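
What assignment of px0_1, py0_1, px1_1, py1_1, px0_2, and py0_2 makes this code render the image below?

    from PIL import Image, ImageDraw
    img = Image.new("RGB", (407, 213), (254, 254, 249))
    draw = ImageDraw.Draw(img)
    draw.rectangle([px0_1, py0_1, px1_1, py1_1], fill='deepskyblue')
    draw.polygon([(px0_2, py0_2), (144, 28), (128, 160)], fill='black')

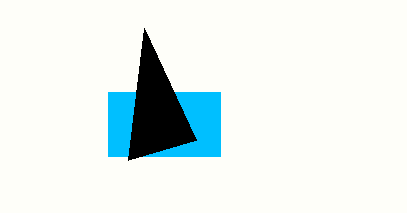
px0_1 = 108, py0_1 = 92, px1_1 = 220, py1_1 = 156, px0_2 = 196, py0_2 = 140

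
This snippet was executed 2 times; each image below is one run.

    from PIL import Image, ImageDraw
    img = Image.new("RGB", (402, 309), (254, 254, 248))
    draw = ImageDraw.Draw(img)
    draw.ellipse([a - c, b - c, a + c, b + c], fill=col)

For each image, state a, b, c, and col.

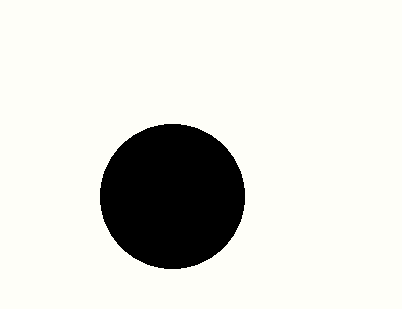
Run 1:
a = 172; b = 196; c = 72; col = 'black'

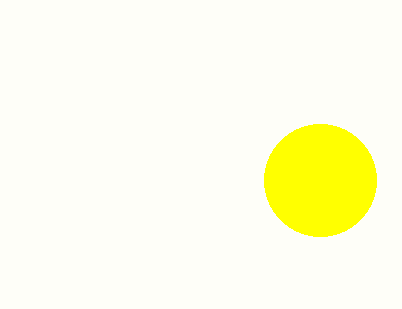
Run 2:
a = 320, b = 180, c = 56, col = 'yellow'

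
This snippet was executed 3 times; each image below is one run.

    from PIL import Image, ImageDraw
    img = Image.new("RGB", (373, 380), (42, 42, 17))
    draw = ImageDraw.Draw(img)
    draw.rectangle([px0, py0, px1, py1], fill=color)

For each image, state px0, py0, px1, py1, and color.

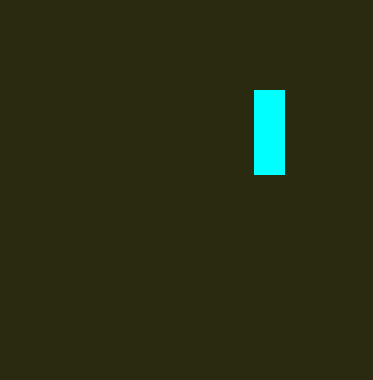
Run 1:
px0 = 254, py0 = 90, px1 = 284, py1 = 174, color = 'cyan'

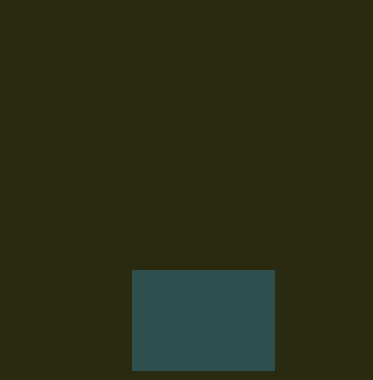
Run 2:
px0 = 132; py0 = 270; px1 = 274; py1 = 370; color = 'darkslategray'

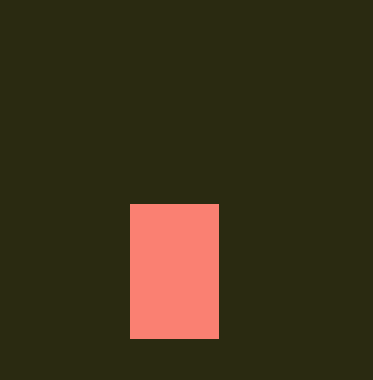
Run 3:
px0 = 130
py0 = 204
px1 = 218
py1 = 338
color = 'salmon'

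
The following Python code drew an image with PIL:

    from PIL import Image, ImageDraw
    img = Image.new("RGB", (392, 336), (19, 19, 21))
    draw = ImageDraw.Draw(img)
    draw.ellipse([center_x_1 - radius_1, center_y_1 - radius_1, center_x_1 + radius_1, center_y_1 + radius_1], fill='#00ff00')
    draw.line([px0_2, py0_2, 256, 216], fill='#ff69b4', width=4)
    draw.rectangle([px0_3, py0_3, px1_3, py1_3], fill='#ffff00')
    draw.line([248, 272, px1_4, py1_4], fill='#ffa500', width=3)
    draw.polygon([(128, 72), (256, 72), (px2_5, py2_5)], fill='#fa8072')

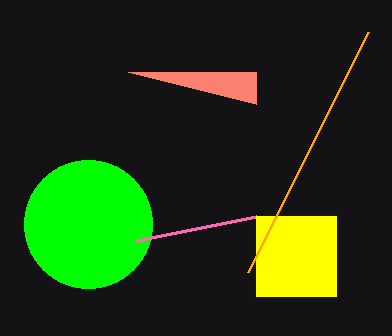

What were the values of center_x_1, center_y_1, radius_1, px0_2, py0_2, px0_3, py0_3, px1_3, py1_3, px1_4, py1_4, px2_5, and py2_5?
center_x_1 = 88
center_y_1 = 224
radius_1 = 64
px0_2 = 136
py0_2 = 240
px0_3 = 256
py0_3 = 216
px1_3 = 336
py1_3 = 296
px1_4 = 368
py1_4 = 32
px2_5 = 256
py2_5 = 104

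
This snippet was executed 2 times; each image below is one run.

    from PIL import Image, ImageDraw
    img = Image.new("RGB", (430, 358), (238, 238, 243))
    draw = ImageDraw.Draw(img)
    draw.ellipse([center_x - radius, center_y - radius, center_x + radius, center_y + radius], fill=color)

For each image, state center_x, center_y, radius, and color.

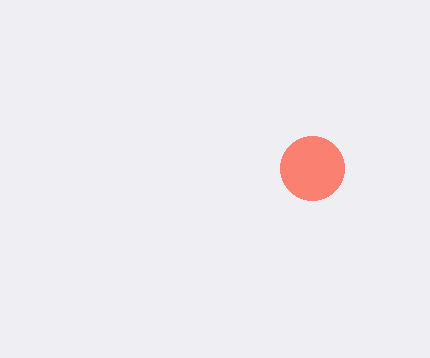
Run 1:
center_x = 312
center_y = 168
radius = 32
color = 'salmon'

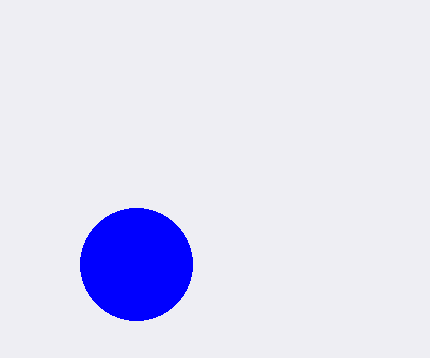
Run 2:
center_x = 136; center_y = 264; radius = 56; color = 'blue'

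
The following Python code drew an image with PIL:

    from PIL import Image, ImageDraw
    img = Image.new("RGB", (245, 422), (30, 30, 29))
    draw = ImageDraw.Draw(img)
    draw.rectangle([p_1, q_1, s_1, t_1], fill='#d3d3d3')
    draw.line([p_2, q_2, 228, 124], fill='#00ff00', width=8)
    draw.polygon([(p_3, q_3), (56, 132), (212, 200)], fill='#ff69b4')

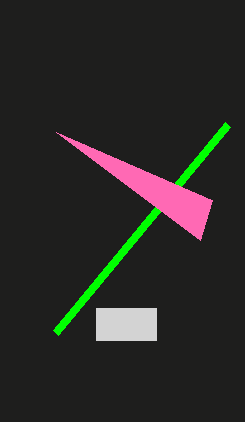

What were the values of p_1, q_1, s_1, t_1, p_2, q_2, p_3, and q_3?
p_1 = 96, q_1 = 308, s_1 = 156, t_1 = 340, p_2 = 56, q_2 = 332, p_3 = 200, q_3 = 240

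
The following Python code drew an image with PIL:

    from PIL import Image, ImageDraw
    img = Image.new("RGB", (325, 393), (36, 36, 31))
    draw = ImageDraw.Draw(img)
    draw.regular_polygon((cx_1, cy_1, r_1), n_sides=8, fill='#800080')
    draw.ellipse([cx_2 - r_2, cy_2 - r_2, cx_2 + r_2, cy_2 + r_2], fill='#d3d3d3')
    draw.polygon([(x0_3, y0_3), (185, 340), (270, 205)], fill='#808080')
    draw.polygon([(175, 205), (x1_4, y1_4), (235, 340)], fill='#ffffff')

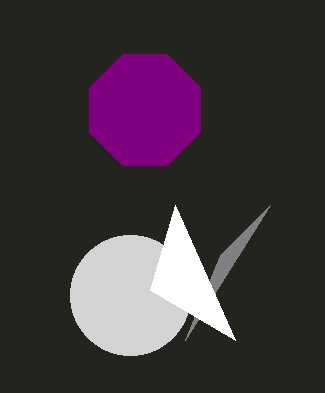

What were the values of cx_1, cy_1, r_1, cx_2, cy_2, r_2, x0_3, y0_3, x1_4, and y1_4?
cx_1 = 145, cy_1 = 110, r_1 = 60, cx_2 = 130, cy_2 = 295, r_2 = 60, x0_3 = 220, y0_3 = 255, x1_4 = 150, y1_4 = 290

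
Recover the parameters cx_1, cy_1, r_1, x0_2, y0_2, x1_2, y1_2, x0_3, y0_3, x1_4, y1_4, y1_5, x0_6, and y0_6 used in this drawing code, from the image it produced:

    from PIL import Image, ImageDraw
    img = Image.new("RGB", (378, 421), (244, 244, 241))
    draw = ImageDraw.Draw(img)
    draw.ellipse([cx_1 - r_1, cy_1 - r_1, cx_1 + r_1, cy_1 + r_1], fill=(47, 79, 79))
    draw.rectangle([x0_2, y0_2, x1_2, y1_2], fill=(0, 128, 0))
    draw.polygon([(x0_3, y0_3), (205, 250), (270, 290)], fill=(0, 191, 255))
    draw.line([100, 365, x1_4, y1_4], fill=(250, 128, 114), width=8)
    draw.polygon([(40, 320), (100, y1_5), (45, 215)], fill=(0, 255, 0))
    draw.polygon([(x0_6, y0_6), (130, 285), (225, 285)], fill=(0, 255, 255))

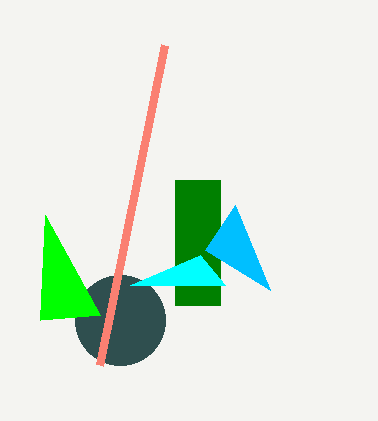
cx_1 = 120
cy_1 = 320
r_1 = 45
x0_2 = 175
y0_2 = 180
x1_2 = 220
y1_2 = 305
x0_3 = 235
y0_3 = 205
x1_4 = 165
y1_4 = 45
y1_5 = 315
x0_6 = 200
y0_6 = 255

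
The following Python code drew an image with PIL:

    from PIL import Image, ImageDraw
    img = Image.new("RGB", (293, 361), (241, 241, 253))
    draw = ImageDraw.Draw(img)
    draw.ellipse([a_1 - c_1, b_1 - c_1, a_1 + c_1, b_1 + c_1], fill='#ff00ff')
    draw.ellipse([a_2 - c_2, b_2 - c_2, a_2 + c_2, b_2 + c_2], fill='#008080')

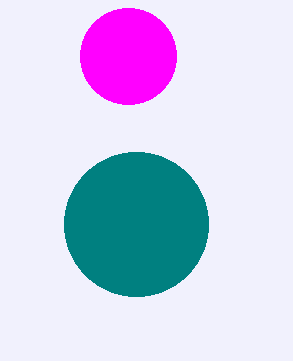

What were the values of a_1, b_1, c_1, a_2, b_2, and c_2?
a_1 = 128
b_1 = 56
c_1 = 48
a_2 = 136
b_2 = 224
c_2 = 72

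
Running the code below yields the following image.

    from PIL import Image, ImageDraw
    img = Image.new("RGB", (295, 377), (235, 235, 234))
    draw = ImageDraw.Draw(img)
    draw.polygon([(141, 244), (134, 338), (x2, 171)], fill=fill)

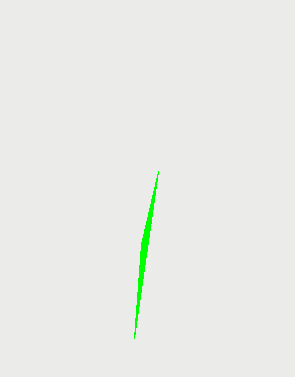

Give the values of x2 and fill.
x2 = 158; fill = 'lime'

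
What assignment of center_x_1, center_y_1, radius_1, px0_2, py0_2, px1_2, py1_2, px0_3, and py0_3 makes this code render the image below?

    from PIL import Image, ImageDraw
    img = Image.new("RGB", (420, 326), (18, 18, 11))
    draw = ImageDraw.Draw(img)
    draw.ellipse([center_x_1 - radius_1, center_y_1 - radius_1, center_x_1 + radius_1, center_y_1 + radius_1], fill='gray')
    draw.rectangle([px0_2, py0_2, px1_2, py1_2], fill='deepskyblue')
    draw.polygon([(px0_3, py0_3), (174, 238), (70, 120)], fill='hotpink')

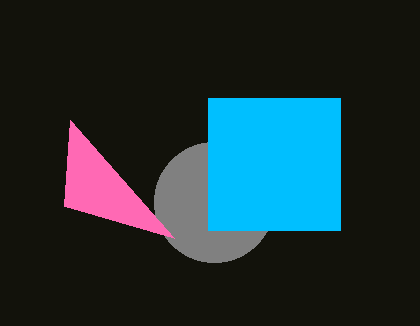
center_x_1 = 214; center_y_1 = 202; radius_1 = 60; px0_2 = 208; py0_2 = 98; px1_2 = 340; py1_2 = 230; px0_3 = 64; py0_3 = 206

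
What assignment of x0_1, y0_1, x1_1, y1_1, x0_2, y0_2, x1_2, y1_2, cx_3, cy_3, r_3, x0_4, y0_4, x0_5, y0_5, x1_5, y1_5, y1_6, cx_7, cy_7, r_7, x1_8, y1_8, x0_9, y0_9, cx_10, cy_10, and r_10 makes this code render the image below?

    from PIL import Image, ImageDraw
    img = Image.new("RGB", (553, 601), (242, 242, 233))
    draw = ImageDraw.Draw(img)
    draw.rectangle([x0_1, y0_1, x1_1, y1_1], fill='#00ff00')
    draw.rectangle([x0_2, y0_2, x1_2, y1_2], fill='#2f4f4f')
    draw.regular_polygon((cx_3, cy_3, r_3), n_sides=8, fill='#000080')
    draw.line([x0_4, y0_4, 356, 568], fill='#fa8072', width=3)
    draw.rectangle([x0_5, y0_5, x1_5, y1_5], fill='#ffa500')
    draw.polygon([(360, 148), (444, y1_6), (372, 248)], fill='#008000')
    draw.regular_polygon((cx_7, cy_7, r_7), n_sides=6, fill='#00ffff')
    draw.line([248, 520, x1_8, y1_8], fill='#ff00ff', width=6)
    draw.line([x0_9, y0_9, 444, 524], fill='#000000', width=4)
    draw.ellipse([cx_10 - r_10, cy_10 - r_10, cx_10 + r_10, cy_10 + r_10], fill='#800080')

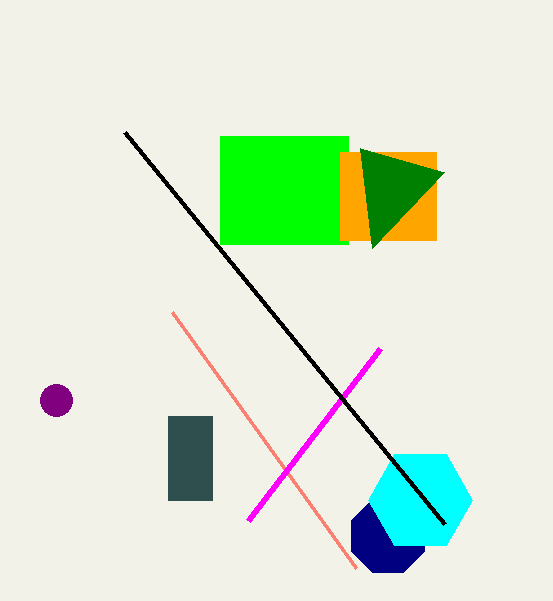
x0_1 = 220, y0_1 = 136, x1_1 = 348, y1_1 = 244, x0_2 = 168, y0_2 = 416, x1_2 = 212, y1_2 = 500, cx_3 = 388, cy_3 = 536, r_3 = 40, x0_4 = 172, y0_4 = 312, x0_5 = 340, y0_5 = 152, x1_5 = 436, y1_5 = 240, y1_6 = 172, cx_7 = 420, cy_7 = 500, r_7 = 52, x1_8 = 380, y1_8 = 348, x0_9 = 124, y0_9 = 132, cx_10 = 56, cy_10 = 400, r_10 = 16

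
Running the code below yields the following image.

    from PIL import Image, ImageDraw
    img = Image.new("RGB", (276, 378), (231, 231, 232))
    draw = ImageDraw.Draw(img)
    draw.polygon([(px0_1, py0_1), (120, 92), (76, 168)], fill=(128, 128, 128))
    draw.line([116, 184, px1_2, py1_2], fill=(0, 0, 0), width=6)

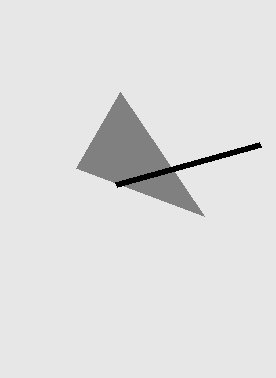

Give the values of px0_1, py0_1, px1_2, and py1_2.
px0_1 = 204; py0_1 = 216; px1_2 = 260; py1_2 = 144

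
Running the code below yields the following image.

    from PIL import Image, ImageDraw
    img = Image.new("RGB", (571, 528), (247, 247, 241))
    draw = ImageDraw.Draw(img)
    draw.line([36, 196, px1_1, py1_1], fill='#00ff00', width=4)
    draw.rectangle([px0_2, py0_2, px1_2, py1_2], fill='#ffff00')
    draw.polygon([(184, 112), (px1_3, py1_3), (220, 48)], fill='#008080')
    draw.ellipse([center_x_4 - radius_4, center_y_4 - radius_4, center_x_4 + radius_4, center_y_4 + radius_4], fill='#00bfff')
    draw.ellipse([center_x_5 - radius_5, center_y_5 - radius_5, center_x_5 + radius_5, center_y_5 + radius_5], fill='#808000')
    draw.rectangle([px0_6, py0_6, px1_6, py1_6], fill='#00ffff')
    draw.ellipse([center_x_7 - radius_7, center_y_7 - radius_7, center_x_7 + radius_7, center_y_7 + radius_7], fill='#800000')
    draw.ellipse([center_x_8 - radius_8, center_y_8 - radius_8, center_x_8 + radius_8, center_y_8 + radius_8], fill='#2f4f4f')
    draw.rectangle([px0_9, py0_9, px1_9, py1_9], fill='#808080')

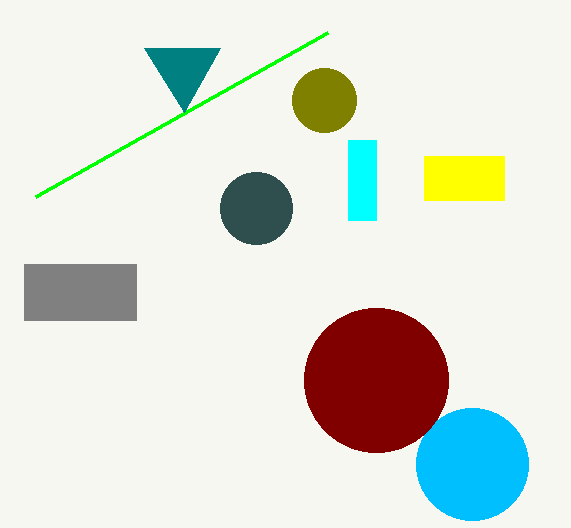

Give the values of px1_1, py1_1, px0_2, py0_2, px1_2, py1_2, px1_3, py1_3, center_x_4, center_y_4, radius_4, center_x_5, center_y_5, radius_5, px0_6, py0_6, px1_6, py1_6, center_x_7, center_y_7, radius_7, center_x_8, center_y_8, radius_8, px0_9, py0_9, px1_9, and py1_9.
px1_1 = 328, py1_1 = 32, px0_2 = 424, py0_2 = 156, px1_2 = 504, py1_2 = 200, px1_3 = 144, py1_3 = 48, center_x_4 = 472, center_y_4 = 464, radius_4 = 56, center_x_5 = 324, center_y_5 = 100, radius_5 = 32, px0_6 = 348, py0_6 = 140, px1_6 = 376, py1_6 = 220, center_x_7 = 376, center_y_7 = 380, radius_7 = 72, center_x_8 = 256, center_y_8 = 208, radius_8 = 36, px0_9 = 24, py0_9 = 264, px1_9 = 136, py1_9 = 320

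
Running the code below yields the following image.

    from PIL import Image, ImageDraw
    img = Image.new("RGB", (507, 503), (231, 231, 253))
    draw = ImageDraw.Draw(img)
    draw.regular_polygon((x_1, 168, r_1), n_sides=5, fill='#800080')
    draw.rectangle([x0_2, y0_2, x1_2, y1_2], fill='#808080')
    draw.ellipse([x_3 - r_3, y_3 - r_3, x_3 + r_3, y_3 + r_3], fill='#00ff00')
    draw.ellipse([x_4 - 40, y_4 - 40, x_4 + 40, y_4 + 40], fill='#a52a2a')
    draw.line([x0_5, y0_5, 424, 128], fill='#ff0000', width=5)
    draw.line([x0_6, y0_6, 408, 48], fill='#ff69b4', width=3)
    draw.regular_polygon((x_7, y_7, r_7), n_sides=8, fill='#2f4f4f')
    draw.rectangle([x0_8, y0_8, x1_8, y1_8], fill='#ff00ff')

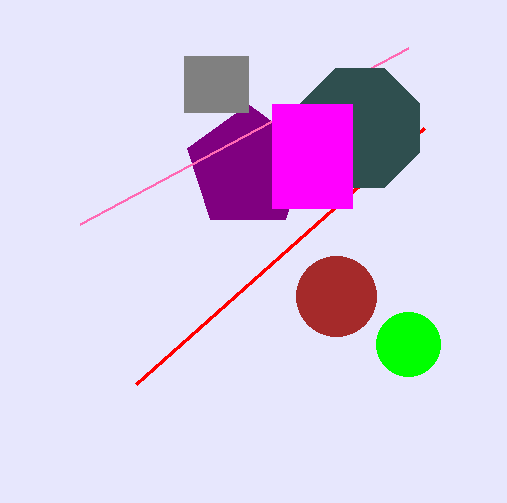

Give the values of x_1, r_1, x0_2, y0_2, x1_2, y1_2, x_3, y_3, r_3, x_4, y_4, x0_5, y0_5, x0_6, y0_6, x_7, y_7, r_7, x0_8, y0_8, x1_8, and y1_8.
x_1 = 248; r_1 = 64; x0_2 = 184; y0_2 = 56; x1_2 = 248; y1_2 = 112; x_3 = 408; y_3 = 344; r_3 = 32; x_4 = 336; y_4 = 296; x0_5 = 136; y0_5 = 384; x0_6 = 80; y0_6 = 224; x_7 = 360; y_7 = 128; r_7 = 64; x0_8 = 272; y0_8 = 104; x1_8 = 352; y1_8 = 208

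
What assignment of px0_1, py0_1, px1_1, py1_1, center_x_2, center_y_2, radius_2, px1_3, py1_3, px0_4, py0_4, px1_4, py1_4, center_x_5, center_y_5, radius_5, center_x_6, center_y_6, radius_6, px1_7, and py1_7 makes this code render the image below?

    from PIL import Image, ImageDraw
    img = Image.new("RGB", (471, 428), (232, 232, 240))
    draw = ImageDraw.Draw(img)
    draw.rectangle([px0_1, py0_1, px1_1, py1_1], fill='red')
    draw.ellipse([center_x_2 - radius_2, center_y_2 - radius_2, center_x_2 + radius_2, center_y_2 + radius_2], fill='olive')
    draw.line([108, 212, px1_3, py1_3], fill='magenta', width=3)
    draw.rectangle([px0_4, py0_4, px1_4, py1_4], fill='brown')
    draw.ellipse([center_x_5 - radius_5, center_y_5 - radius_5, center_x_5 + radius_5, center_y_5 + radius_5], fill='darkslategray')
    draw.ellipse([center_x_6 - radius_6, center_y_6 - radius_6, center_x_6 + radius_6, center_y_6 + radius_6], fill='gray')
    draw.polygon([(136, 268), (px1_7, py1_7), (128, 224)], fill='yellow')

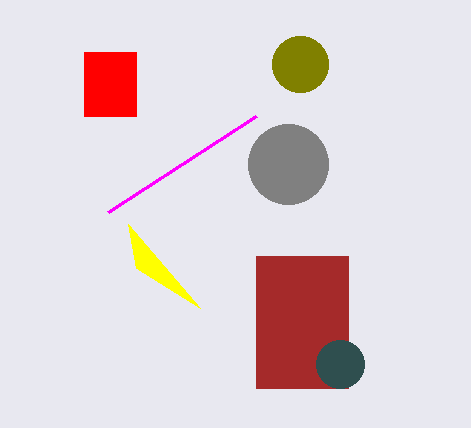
px0_1 = 84
py0_1 = 52
px1_1 = 136
py1_1 = 116
center_x_2 = 300
center_y_2 = 64
radius_2 = 28
px1_3 = 256
py1_3 = 116
px0_4 = 256
py0_4 = 256
px1_4 = 348
py1_4 = 388
center_x_5 = 340
center_y_5 = 364
radius_5 = 24
center_x_6 = 288
center_y_6 = 164
radius_6 = 40
px1_7 = 200
py1_7 = 308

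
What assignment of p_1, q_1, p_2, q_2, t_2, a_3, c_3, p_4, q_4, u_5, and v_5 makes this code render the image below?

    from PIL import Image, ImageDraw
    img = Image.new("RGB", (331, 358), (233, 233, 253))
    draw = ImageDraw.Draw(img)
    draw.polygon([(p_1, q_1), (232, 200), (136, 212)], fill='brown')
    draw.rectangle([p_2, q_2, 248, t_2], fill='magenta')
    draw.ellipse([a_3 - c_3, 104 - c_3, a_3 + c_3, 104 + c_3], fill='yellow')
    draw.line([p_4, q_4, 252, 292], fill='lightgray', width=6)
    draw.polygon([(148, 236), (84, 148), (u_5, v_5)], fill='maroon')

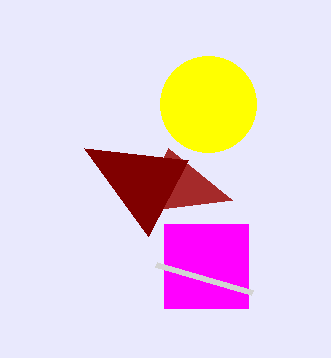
p_1 = 168, q_1 = 148, p_2 = 164, q_2 = 224, t_2 = 308, a_3 = 208, c_3 = 48, p_4 = 156, q_4 = 264, u_5 = 188, v_5 = 160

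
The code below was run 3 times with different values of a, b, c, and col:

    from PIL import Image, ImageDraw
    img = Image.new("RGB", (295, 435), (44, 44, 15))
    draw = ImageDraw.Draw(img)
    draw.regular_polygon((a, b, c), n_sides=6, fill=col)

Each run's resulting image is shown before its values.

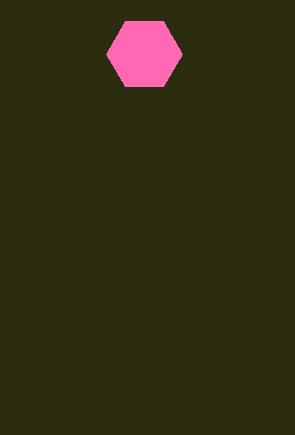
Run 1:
a = 144, b = 54, c = 38, col = 'hotpink'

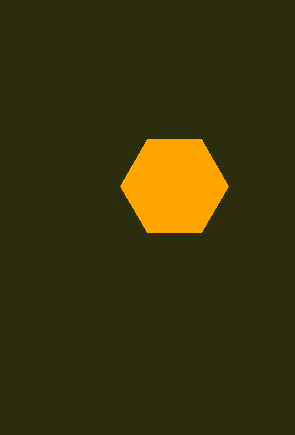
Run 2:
a = 174; b = 186; c = 54; col = 'orange'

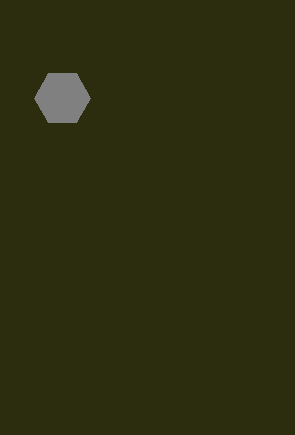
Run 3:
a = 62, b = 98, c = 28, col = 'gray'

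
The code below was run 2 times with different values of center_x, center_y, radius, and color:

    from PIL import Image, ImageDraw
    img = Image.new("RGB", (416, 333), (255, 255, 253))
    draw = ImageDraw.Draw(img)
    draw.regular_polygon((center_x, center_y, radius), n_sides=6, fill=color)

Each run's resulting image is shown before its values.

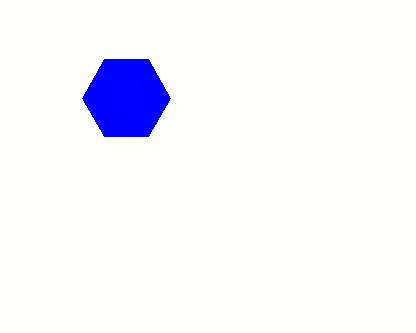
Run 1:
center_x = 126, center_y = 98, radius = 44, color = 'blue'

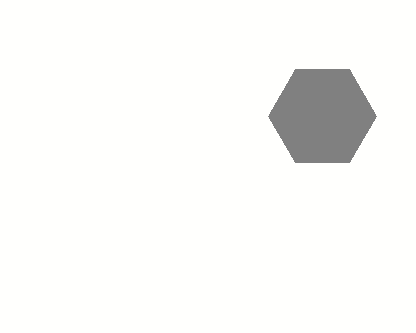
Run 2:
center_x = 322; center_y = 116; radius = 54; color = 'gray'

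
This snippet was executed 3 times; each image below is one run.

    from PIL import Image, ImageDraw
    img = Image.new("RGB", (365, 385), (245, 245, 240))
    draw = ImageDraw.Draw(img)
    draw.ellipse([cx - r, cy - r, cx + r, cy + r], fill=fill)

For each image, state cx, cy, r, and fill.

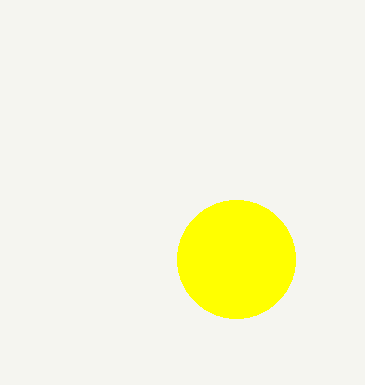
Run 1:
cx = 236, cy = 259, r = 59, fill = 'yellow'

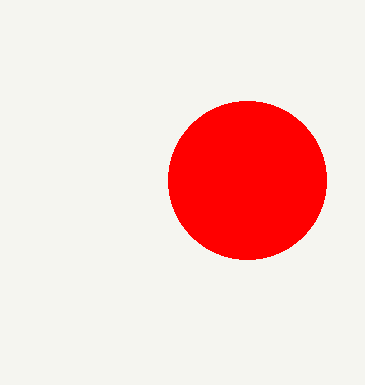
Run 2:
cx = 247; cy = 180; r = 79; fill = 'red'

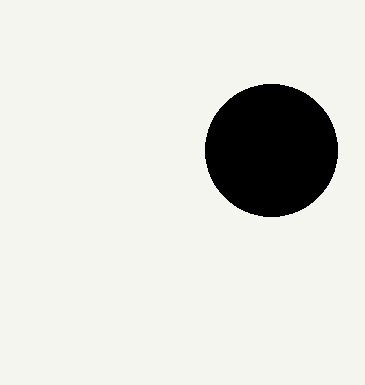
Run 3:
cx = 271
cy = 150
r = 66
fill = 'black'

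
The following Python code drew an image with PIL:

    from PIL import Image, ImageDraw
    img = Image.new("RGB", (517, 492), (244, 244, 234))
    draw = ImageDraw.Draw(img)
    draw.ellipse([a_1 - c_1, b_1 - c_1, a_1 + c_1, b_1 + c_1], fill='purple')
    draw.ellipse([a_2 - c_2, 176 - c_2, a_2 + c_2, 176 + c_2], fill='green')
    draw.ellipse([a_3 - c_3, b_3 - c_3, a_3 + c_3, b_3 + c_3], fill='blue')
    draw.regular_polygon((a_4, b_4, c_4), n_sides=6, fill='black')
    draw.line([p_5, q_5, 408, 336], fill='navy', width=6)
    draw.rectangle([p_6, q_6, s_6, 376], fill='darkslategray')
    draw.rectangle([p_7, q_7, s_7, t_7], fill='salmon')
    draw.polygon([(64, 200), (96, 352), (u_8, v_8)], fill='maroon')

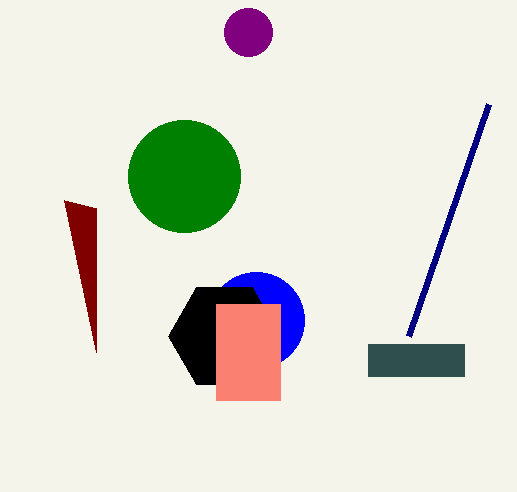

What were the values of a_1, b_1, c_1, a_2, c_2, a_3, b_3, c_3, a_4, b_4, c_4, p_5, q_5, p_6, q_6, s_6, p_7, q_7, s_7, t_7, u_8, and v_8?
a_1 = 248, b_1 = 32, c_1 = 24, a_2 = 184, c_2 = 56, a_3 = 256, b_3 = 320, c_3 = 48, a_4 = 224, b_4 = 336, c_4 = 56, p_5 = 488, q_5 = 104, p_6 = 368, q_6 = 344, s_6 = 464, p_7 = 216, q_7 = 304, s_7 = 280, t_7 = 400, u_8 = 96, v_8 = 208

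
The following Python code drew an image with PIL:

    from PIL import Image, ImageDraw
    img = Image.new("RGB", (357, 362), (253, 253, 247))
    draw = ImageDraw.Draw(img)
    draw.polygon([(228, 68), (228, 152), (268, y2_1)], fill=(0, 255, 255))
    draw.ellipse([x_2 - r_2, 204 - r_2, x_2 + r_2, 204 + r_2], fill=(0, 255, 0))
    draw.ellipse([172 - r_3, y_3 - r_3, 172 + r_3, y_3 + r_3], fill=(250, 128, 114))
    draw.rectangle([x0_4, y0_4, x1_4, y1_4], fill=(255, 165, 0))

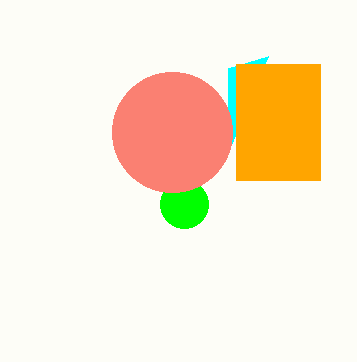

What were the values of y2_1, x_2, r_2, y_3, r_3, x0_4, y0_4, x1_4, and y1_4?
y2_1 = 56
x_2 = 184
r_2 = 24
y_3 = 132
r_3 = 60
x0_4 = 236
y0_4 = 64
x1_4 = 320
y1_4 = 180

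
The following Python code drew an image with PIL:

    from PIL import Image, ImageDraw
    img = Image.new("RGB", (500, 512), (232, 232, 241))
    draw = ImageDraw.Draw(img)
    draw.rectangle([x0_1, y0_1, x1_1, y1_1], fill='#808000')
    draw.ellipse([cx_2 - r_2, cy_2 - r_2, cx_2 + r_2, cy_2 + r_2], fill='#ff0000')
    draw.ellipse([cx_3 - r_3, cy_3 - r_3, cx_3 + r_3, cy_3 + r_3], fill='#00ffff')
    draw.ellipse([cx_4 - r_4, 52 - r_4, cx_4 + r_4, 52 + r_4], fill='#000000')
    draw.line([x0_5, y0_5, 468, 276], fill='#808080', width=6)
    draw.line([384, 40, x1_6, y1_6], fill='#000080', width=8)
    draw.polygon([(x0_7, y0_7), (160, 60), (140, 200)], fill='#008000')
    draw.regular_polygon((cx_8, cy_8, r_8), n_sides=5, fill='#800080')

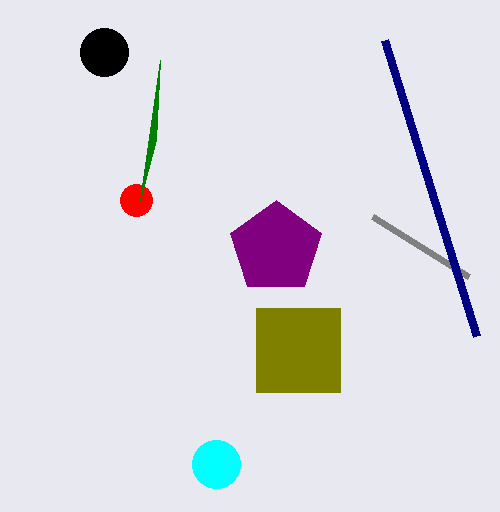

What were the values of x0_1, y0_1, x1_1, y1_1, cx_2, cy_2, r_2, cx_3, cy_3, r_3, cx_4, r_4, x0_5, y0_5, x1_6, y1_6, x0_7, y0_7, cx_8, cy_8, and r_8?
x0_1 = 256; y0_1 = 308; x1_1 = 340; y1_1 = 392; cx_2 = 136; cy_2 = 200; r_2 = 16; cx_3 = 216; cy_3 = 464; r_3 = 24; cx_4 = 104; r_4 = 24; x0_5 = 372; y0_5 = 216; x1_6 = 476; y1_6 = 336; x0_7 = 156; y0_7 = 140; cx_8 = 276; cy_8 = 248; r_8 = 48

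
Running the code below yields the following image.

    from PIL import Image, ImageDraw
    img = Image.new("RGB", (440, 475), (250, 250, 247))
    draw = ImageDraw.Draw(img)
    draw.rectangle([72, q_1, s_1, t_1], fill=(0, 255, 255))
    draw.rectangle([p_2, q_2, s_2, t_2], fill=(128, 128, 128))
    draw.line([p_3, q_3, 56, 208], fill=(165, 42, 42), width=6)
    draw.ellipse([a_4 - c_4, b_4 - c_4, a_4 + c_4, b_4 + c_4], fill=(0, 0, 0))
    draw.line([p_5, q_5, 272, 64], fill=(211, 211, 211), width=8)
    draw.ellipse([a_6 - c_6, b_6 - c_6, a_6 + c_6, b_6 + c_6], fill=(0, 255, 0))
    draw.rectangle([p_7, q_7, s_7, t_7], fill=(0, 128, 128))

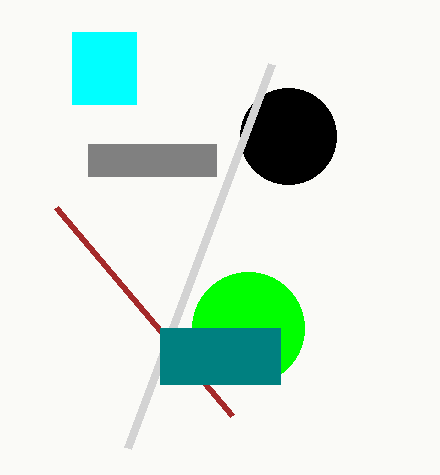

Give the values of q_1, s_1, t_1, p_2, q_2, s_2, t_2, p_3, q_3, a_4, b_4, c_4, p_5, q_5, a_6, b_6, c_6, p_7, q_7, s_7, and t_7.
q_1 = 32; s_1 = 136; t_1 = 104; p_2 = 88; q_2 = 144; s_2 = 216; t_2 = 176; p_3 = 232; q_3 = 416; a_4 = 288; b_4 = 136; c_4 = 48; p_5 = 128; q_5 = 448; a_6 = 248; b_6 = 328; c_6 = 56; p_7 = 160; q_7 = 328; s_7 = 280; t_7 = 384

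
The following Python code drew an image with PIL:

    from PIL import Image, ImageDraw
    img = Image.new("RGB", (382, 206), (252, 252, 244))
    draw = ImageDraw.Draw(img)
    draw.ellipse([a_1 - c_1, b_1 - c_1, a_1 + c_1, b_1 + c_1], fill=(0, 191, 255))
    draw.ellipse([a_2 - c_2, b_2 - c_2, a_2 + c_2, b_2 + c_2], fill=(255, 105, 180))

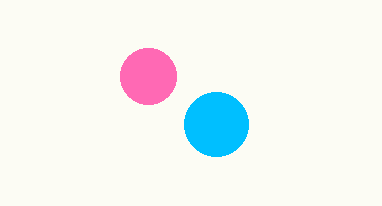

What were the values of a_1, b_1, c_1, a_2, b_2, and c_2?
a_1 = 216
b_1 = 124
c_1 = 32
a_2 = 148
b_2 = 76
c_2 = 28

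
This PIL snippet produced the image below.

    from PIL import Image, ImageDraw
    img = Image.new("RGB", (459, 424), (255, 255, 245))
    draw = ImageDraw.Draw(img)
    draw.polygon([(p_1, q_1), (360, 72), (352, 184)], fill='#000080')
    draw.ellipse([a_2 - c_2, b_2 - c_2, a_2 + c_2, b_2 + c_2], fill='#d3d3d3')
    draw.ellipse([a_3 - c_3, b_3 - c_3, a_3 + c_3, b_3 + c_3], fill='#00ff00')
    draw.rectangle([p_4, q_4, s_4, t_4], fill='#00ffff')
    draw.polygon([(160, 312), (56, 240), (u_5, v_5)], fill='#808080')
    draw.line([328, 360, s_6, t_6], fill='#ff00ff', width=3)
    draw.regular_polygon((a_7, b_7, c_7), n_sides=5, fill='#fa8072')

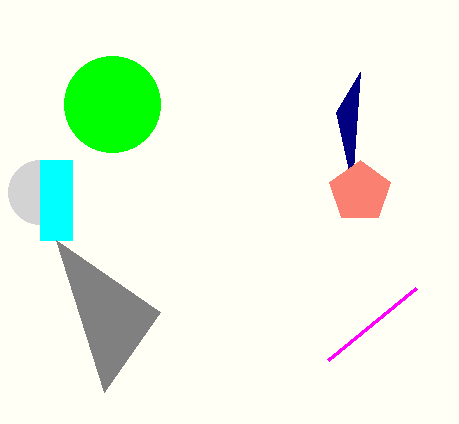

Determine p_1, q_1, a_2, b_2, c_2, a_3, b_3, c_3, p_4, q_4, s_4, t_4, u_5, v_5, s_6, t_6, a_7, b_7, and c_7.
p_1 = 336, q_1 = 112, a_2 = 40, b_2 = 192, c_2 = 32, a_3 = 112, b_3 = 104, c_3 = 48, p_4 = 40, q_4 = 160, s_4 = 72, t_4 = 240, u_5 = 104, v_5 = 392, s_6 = 416, t_6 = 288, a_7 = 360, b_7 = 192, c_7 = 32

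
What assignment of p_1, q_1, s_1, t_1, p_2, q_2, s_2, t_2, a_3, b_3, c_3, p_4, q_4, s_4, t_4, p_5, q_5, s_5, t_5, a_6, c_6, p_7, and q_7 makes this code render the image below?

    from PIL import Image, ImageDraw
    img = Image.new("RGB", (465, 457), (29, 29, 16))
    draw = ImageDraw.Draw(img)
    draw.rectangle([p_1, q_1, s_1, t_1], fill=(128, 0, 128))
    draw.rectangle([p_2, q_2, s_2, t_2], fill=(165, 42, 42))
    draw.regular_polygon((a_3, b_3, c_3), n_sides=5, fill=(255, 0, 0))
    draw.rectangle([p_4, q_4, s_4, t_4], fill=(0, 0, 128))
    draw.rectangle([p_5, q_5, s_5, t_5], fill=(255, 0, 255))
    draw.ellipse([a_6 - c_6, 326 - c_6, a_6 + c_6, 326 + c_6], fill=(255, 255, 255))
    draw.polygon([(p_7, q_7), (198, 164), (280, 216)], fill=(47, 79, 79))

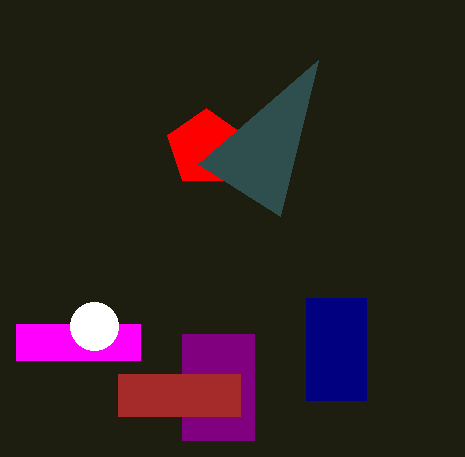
p_1 = 182; q_1 = 334; s_1 = 254; t_1 = 440; p_2 = 118; q_2 = 374; s_2 = 240; t_2 = 416; a_3 = 206; b_3 = 148; c_3 = 40; p_4 = 306; q_4 = 298; s_4 = 366; t_4 = 400; p_5 = 16; q_5 = 324; s_5 = 140; t_5 = 360; a_6 = 94; c_6 = 24; p_7 = 318; q_7 = 60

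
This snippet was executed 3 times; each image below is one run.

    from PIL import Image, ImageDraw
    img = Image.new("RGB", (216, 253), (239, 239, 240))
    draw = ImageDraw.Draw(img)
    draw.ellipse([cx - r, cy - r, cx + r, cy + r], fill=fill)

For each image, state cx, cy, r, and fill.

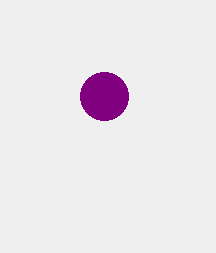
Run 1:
cx = 104; cy = 96; r = 24; fill = 'purple'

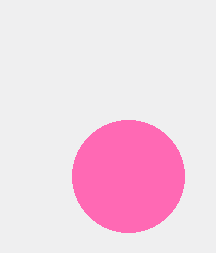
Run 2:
cx = 128; cy = 176; r = 56; fill = 'hotpink'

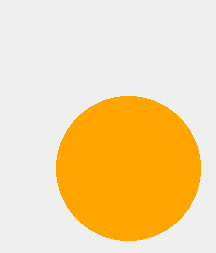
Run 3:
cx = 128; cy = 168; r = 72; fill = 'orange'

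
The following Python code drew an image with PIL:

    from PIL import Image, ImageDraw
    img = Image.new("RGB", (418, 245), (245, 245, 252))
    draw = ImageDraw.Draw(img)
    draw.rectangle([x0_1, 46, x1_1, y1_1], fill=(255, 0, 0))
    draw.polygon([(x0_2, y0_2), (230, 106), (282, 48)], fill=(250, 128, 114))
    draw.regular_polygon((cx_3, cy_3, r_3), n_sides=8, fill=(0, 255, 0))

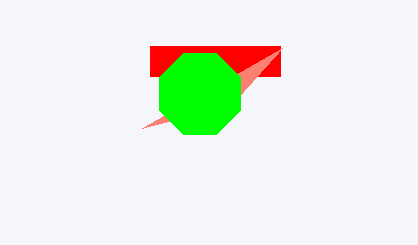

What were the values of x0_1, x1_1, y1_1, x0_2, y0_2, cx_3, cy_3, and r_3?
x0_1 = 150, x1_1 = 280, y1_1 = 76, x0_2 = 142, y0_2 = 128, cx_3 = 200, cy_3 = 94, r_3 = 44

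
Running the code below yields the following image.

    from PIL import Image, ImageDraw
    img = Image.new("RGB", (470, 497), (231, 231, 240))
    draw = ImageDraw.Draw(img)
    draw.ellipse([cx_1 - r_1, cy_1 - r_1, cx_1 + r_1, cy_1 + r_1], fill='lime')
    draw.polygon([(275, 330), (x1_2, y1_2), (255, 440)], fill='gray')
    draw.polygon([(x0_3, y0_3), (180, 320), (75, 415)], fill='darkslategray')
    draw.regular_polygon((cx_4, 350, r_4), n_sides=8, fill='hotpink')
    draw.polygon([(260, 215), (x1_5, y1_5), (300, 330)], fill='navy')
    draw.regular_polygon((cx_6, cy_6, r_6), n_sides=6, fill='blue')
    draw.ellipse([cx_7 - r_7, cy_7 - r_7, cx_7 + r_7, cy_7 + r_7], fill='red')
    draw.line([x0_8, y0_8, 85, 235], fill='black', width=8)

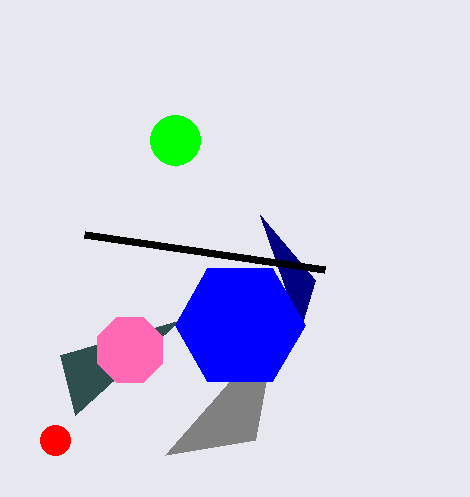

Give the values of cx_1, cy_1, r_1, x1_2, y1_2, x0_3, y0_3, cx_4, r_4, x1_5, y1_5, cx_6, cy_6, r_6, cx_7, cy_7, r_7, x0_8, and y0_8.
cx_1 = 175, cy_1 = 140, r_1 = 25, x1_2 = 165, y1_2 = 455, x0_3 = 60, y0_3 = 355, cx_4 = 130, r_4 = 35, x1_5 = 315, y1_5 = 280, cx_6 = 240, cy_6 = 325, r_6 = 65, cx_7 = 55, cy_7 = 440, r_7 = 15, x0_8 = 325, y0_8 = 270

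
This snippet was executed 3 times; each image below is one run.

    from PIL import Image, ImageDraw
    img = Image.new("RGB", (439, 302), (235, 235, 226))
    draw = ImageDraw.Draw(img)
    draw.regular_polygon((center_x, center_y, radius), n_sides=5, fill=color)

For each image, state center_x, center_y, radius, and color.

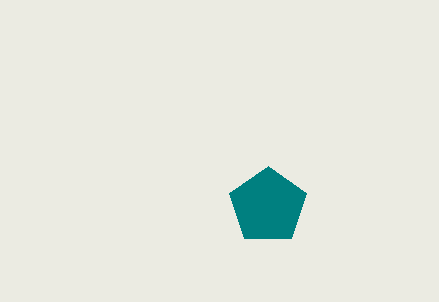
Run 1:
center_x = 268, center_y = 206, radius = 40, color = 'teal'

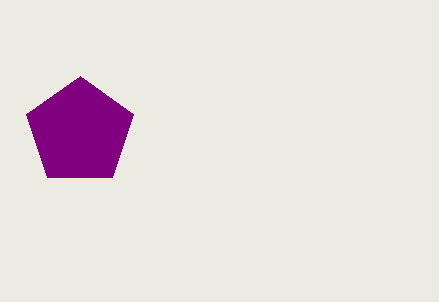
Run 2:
center_x = 80, center_y = 132, radius = 56, color = 'purple'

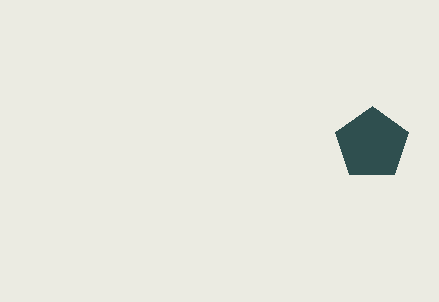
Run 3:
center_x = 372, center_y = 144, radius = 38, color = 'darkslategray'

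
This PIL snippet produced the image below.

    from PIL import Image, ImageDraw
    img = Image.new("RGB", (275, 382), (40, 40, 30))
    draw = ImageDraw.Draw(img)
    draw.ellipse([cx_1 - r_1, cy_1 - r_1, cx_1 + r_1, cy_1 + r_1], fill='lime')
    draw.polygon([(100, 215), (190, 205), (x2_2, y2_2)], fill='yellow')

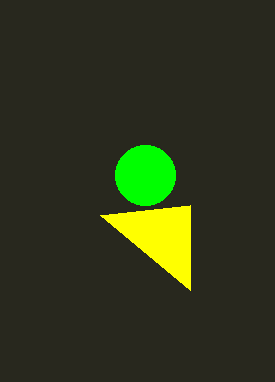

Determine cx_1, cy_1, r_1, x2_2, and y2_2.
cx_1 = 145; cy_1 = 175; r_1 = 30; x2_2 = 190; y2_2 = 290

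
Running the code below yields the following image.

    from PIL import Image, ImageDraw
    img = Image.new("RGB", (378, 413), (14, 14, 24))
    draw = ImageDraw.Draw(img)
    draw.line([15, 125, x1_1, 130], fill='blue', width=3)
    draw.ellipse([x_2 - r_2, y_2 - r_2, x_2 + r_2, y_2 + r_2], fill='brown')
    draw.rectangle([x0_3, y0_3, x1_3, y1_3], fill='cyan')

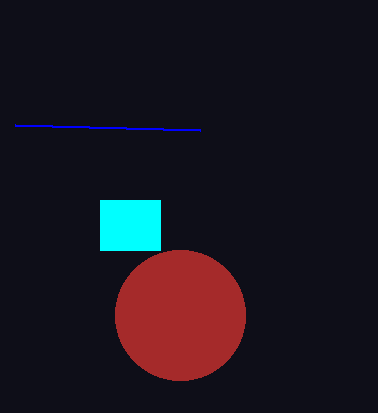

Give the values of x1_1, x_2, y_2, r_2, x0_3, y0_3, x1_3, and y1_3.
x1_1 = 200; x_2 = 180; y_2 = 315; r_2 = 65; x0_3 = 100; y0_3 = 200; x1_3 = 160; y1_3 = 250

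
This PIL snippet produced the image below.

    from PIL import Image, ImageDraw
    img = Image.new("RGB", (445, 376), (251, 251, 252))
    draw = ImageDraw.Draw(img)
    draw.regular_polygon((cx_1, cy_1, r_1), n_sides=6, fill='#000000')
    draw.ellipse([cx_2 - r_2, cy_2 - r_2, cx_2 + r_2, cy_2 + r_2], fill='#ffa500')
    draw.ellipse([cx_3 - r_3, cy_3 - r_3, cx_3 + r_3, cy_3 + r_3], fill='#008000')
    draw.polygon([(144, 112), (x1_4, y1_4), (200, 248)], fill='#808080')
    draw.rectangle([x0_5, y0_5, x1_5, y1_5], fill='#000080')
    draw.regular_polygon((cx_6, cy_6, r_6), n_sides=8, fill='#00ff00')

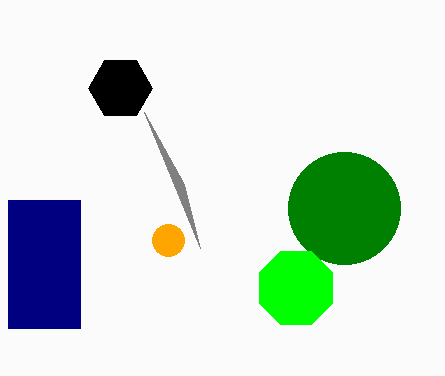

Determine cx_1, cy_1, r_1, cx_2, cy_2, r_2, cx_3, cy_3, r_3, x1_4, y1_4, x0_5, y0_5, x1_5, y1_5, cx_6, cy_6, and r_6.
cx_1 = 120; cy_1 = 88; r_1 = 32; cx_2 = 168; cy_2 = 240; r_2 = 16; cx_3 = 344; cy_3 = 208; r_3 = 56; x1_4 = 184; y1_4 = 184; x0_5 = 8; y0_5 = 200; x1_5 = 80; y1_5 = 328; cx_6 = 296; cy_6 = 288; r_6 = 40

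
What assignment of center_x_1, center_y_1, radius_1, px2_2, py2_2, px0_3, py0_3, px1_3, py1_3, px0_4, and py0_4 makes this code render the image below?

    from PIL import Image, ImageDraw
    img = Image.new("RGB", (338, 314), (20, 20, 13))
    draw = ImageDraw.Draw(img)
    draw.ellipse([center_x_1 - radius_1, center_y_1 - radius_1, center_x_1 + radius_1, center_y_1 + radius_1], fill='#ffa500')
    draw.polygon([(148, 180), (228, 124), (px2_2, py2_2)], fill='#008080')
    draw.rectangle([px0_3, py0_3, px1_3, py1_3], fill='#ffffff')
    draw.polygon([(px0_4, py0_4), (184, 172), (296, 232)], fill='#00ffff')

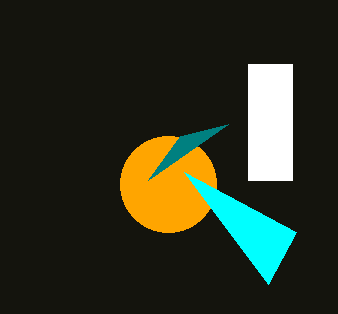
center_x_1 = 168
center_y_1 = 184
radius_1 = 48
px2_2 = 180
py2_2 = 136
px0_3 = 248
py0_3 = 64
px1_3 = 292
py1_3 = 180
px0_4 = 268
py0_4 = 284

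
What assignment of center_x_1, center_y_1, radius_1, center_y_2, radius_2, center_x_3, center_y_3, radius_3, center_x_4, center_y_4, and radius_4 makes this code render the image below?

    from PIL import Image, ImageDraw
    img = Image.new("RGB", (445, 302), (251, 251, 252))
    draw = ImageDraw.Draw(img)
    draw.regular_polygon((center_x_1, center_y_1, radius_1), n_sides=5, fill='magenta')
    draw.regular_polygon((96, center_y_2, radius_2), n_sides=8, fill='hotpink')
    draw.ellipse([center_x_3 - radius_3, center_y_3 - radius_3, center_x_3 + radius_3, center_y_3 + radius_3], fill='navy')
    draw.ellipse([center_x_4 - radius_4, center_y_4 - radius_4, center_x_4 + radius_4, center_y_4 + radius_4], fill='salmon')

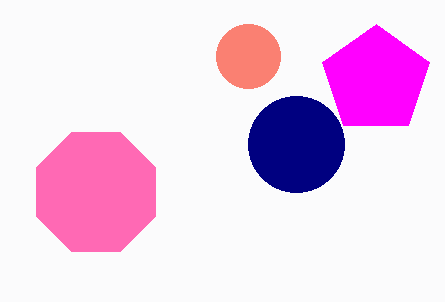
center_x_1 = 376
center_y_1 = 80
radius_1 = 56
center_y_2 = 192
radius_2 = 64
center_x_3 = 296
center_y_3 = 144
radius_3 = 48
center_x_4 = 248
center_y_4 = 56
radius_4 = 32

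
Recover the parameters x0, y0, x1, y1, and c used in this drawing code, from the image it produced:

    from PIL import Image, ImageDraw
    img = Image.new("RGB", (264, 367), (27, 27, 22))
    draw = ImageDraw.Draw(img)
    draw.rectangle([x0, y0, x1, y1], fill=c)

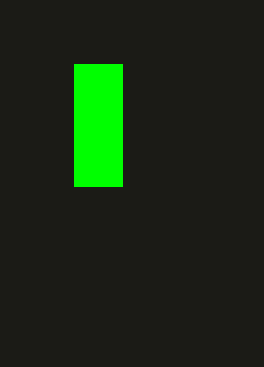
x0 = 74, y0 = 64, x1 = 122, y1 = 186, c = 'lime'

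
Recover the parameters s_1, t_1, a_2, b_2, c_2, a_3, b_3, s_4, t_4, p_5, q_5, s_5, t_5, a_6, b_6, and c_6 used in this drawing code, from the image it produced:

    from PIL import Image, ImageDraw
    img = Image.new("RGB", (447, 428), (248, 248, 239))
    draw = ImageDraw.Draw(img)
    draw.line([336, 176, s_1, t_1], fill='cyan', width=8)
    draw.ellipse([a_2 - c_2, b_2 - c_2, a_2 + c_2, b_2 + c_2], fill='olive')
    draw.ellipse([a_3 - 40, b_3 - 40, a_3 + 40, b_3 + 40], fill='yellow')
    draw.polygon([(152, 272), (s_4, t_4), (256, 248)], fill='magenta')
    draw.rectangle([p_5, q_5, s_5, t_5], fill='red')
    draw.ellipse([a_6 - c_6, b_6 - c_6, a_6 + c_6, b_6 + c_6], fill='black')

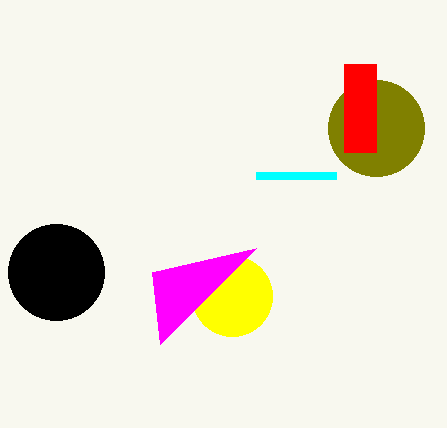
s_1 = 256, t_1 = 176, a_2 = 376, b_2 = 128, c_2 = 48, a_3 = 232, b_3 = 296, s_4 = 160, t_4 = 344, p_5 = 344, q_5 = 64, s_5 = 376, t_5 = 152, a_6 = 56, b_6 = 272, c_6 = 48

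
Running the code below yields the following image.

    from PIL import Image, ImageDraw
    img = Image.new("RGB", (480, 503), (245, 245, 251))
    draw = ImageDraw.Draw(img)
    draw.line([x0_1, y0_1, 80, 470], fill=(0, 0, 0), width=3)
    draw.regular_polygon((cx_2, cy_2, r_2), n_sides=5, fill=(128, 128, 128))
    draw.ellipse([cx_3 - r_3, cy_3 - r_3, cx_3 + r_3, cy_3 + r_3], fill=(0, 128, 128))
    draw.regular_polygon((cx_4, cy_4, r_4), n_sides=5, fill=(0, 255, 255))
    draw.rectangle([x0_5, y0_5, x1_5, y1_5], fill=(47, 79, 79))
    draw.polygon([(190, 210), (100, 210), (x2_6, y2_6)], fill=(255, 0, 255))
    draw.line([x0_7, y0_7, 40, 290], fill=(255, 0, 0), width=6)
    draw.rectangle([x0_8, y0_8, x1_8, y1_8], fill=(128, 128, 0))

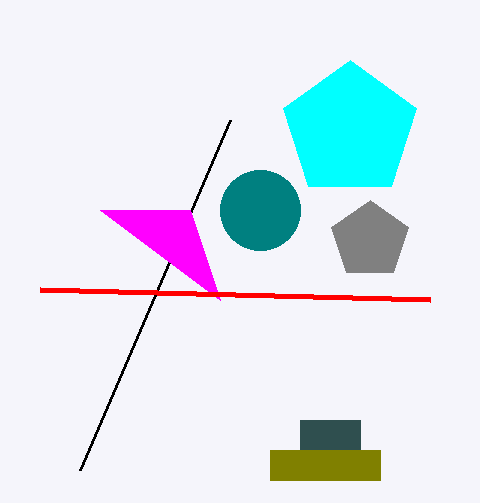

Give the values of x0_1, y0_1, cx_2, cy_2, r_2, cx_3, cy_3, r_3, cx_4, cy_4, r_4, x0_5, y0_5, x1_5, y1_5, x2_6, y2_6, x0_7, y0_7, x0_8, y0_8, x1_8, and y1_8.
x0_1 = 230; y0_1 = 120; cx_2 = 370; cy_2 = 240; r_2 = 40; cx_3 = 260; cy_3 = 210; r_3 = 40; cx_4 = 350; cy_4 = 130; r_4 = 70; x0_5 = 300; y0_5 = 420; x1_5 = 360; y1_5 = 450; x2_6 = 220; y2_6 = 300; x0_7 = 430; y0_7 = 300; x0_8 = 270; y0_8 = 450; x1_8 = 380; y1_8 = 480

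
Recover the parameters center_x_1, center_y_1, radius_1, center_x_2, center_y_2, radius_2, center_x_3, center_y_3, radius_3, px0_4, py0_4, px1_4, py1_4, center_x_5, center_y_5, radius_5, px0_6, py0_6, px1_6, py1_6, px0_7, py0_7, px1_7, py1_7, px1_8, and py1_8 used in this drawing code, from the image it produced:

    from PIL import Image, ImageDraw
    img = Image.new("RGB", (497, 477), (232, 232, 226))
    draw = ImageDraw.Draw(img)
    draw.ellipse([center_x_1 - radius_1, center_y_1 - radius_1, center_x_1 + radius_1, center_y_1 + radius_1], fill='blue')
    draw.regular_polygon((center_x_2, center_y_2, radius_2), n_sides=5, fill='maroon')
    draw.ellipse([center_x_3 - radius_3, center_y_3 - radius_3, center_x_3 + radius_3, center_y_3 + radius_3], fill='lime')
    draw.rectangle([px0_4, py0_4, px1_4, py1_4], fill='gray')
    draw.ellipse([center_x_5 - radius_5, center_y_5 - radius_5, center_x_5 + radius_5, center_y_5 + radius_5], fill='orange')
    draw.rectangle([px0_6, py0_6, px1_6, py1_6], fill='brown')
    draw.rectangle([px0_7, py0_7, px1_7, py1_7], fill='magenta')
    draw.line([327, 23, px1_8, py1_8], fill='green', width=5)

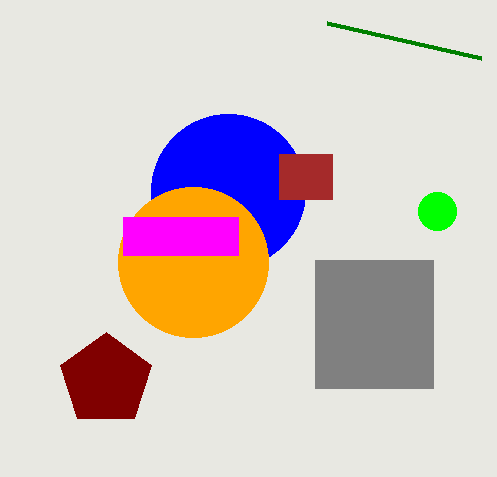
center_x_1 = 228
center_y_1 = 191
radius_1 = 77
center_x_2 = 106
center_y_2 = 380
radius_2 = 48
center_x_3 = 437
center_y_3 = 211
radius_3 = 19
px0_4 = 315
py0_4 = 260
px1_4 = 433
py1_4 = 388
center_x_5 = 193
center_y_5 = 262
radius_5 = 75
px0_6 = 279
py0_6 = 154
px1_6 = 332
py1_6 = 199
px0_7 = 123
py0_7 = 217
px1_7 = 238
py1_7 = 255
px1_8 = 481
py1_8 = 58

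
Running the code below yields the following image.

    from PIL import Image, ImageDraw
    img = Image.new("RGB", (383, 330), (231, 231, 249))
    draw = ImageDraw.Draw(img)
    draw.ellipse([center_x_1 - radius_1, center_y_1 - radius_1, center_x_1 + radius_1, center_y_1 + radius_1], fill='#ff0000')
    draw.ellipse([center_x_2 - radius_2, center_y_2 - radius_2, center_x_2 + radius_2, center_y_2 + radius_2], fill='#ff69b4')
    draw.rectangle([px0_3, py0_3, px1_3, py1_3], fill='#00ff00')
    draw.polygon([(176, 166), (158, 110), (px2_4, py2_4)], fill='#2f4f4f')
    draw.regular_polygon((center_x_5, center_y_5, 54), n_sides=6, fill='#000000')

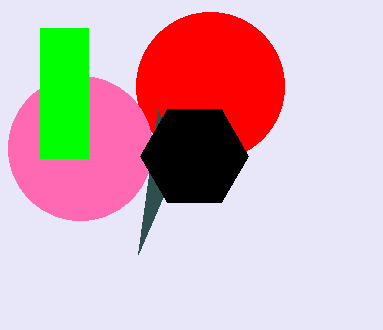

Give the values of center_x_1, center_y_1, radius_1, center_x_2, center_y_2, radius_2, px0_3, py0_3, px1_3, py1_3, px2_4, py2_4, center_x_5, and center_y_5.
center_x_1 = 210
center_y_1 = 86
radius_1 = 74
center_x_2 = 80
center_y_2 = 148
radius_2 = 72
px0_3 = 40
py0_3 = 28
px1_3 = 88
py1_3 = 158
px2_4 = 138
py2_4 = 254
center_x_5 = 194
center_y_5 = 156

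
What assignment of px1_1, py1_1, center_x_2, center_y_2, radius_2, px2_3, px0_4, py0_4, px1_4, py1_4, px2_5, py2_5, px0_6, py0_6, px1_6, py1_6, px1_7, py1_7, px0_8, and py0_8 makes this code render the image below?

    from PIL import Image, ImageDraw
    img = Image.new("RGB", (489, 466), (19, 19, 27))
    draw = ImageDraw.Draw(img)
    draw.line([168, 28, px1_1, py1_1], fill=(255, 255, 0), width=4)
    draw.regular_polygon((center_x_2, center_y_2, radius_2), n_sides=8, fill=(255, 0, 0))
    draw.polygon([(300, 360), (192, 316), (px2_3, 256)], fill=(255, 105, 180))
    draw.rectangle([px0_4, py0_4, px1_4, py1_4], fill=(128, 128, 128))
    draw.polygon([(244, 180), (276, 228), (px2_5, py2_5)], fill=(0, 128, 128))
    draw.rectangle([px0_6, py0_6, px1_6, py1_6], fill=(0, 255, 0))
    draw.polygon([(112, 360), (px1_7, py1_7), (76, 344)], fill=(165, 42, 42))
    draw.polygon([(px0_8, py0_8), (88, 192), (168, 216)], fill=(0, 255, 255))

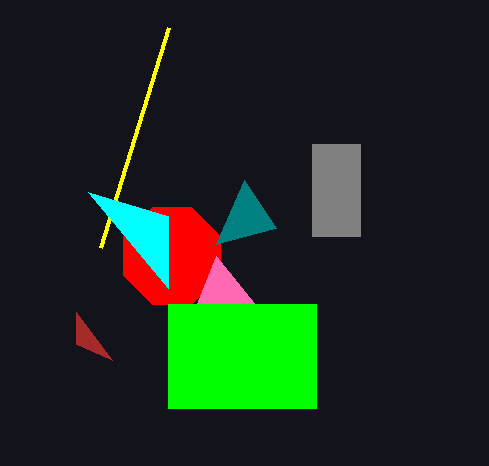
px1_1 = 100
py1_1 = 248
center_x_2 = 172
center_y_2 = 256
radius_2 = 52
px2_3 = 216
px0_4 = 312
py0_4 = 144
px1_4 = 360
py1_4 = 236
px2_5 = 216
py2_5 = 244
px0_6 = 168
py0_6 = 304
px1_6 = 316
py1_6 = 408
px1_7 = 76
py1_7 = 312
px0_8 = 168
py0_8 = 288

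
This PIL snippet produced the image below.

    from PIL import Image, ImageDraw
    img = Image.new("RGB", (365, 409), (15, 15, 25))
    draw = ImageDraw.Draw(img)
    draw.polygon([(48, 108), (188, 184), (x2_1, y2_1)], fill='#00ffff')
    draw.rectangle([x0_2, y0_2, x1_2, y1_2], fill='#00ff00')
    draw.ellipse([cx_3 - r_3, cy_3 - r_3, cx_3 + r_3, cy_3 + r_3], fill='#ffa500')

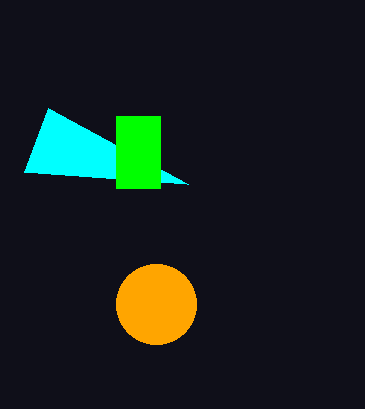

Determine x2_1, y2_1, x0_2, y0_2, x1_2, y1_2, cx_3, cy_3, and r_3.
x2_1 = 24, y2_1 = 172, x0_2 = 116, y0_2 = 116, x1_2 = 160, y1_2 = 188, cx_3 = 156, cy_3 = 304, r_3 = 40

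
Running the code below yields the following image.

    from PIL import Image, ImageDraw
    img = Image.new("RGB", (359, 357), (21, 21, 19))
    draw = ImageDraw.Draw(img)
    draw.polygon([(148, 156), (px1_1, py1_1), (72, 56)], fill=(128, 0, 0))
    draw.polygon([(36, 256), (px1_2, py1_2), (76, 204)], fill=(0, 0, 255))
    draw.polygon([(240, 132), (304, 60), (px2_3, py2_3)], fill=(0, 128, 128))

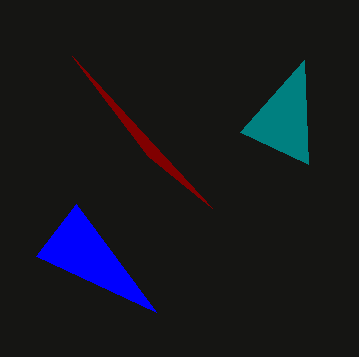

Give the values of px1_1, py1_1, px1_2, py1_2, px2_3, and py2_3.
px1_1 = 212
py1_1 = 208
px1_2 = 156
py1_2 = 312
px2_3 = 308
py2_3 = 164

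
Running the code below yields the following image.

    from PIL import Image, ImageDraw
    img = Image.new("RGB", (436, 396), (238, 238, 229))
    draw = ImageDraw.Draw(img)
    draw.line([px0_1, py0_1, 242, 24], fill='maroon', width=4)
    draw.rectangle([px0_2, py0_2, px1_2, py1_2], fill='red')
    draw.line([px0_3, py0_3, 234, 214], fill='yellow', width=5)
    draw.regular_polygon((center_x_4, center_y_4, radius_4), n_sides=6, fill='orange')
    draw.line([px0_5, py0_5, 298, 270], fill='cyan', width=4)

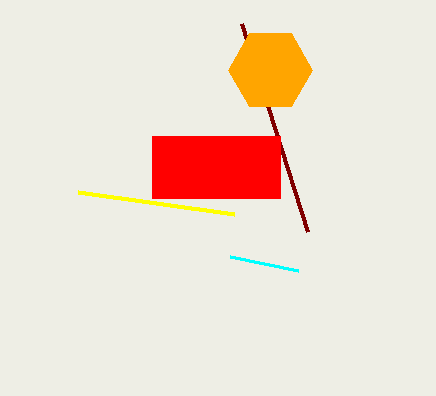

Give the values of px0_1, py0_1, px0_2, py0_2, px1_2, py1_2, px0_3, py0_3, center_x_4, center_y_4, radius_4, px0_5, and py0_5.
px0_1 = 308; py0_1 = 232; px0_2 = 152; py0_2 = 136; px1_2 = 280; py1_2 = 198; px0_3 = 78; py0_3 = 192; center_x_4 = 270; center_y_4 = 70; radius_4 = 42; px0_5 = 230; py0_5 = 256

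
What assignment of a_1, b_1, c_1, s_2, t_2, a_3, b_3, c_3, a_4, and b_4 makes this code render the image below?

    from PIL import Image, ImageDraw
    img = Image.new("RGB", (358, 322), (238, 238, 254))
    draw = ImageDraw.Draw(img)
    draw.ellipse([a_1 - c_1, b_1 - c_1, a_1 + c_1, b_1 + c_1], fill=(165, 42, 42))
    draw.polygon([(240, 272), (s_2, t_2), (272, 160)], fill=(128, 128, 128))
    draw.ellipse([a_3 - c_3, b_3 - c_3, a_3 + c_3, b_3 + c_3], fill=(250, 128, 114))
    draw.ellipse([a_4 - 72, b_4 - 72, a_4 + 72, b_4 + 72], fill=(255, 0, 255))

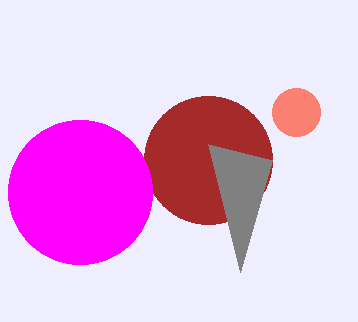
a_1 = 208
b_1 = 160
c_1 = 64
s_2 = 208
t_2 = 144
a_3 = 296
b_3 = 112
c_3 = 24
a_4 = 80
b_4 = 192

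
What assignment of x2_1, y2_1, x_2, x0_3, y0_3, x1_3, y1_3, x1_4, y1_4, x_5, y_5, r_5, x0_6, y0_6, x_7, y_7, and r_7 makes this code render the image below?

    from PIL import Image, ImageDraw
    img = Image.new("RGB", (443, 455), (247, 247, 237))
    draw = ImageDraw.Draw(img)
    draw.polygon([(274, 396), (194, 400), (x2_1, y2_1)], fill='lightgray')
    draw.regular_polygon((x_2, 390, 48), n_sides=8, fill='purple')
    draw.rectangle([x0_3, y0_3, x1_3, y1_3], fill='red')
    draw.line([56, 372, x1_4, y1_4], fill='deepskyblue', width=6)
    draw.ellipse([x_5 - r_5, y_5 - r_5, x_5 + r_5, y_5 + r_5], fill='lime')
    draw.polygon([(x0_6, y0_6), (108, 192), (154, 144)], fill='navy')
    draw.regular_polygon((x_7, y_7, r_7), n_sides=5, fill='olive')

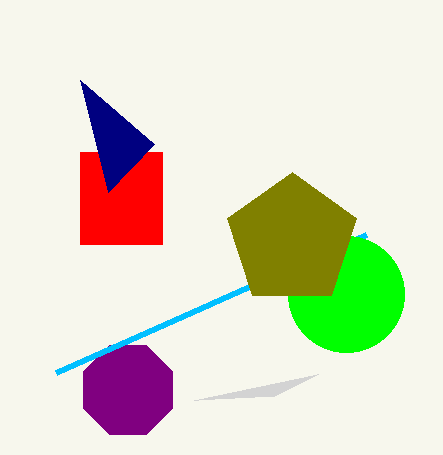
x2_1 = 318
y2_1 = 374
x_2 = 128
x0_3 = 80
y0_3 = 152
x1_3 = 162
y1_3 = 244
x1_4 = 366
y1_4 = 234
x_5 = 346
y_5 = 294
r_5 = 58
x0_6 = 80
y0_6 = 80
x_7 = 292
y_7 = 240
r_7 = 68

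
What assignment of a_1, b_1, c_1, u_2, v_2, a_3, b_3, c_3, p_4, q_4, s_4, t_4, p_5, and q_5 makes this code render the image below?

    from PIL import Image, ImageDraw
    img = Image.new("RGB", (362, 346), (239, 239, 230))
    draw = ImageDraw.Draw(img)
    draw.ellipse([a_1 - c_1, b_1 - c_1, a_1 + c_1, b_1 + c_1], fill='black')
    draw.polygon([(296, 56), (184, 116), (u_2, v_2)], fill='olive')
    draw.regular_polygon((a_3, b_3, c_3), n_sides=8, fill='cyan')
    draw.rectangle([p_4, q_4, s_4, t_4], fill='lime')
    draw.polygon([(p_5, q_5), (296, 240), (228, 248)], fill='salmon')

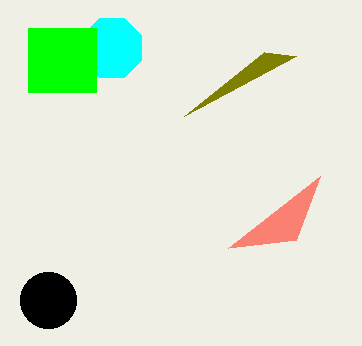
a_1 = 48, b_1 = 300, c_1 = 28, u_2 = 264, v_2 = 52, a_3 = 112, b_3 = 48, c_3 = 32, p_4 = 28, q_4 = 28, s_4 = 96, t_4 = 92, p_5 = 320, q_5 = 176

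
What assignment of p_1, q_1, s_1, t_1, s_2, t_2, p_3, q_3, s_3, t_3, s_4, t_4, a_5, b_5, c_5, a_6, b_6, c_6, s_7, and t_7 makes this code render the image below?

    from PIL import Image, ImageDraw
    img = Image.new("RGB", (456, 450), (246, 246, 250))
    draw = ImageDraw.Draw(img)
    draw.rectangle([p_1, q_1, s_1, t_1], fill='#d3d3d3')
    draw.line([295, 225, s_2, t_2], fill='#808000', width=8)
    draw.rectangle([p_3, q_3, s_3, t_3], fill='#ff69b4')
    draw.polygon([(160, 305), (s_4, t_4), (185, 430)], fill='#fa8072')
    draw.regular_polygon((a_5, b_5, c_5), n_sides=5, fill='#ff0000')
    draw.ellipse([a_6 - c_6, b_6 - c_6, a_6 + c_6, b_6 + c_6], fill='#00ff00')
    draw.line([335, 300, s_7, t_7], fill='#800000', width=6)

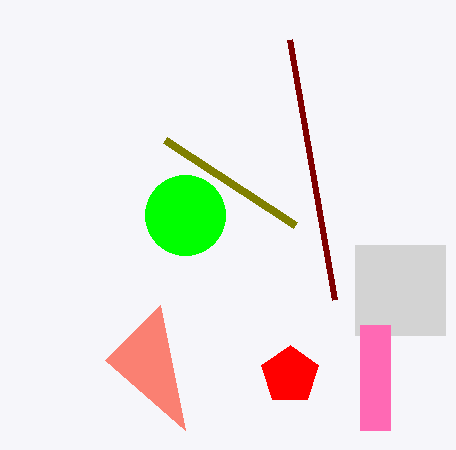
p_1 = 355; q_1 = 245; s_1 = 445; t_1 = 335; s_2 = 165; t_2 = 140; p_3 = 360; q_3 = 325; s_3 = 390; t_3 = 430; s_4 = 105; t_4 = 360; a_5 = 290; b_5 = 375; c_5 = 30; a_6 = 185; b_6 = 215; c_6 = 40; s_7 = 290; t_7 = 40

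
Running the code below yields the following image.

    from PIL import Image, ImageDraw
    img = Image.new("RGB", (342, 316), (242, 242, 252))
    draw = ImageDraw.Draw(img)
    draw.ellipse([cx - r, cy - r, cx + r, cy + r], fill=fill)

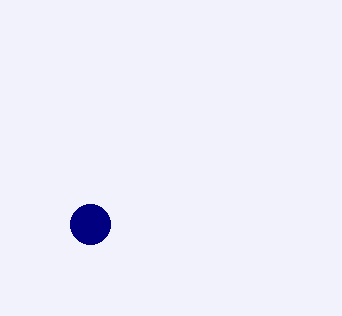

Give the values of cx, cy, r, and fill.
cx = 90
cy = 224
r = 20
fill = 'navy'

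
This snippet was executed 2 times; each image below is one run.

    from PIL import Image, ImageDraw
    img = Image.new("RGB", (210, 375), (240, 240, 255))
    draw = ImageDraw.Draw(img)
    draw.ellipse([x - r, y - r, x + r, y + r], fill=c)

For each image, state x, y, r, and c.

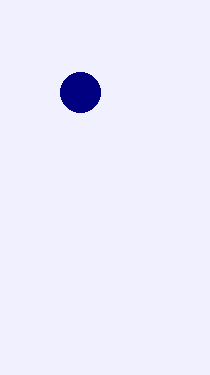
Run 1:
x = 80; y = 92; r = 20; c = 'navy'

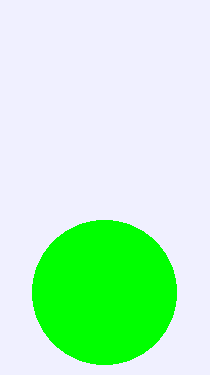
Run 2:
x = 104; y = 292; r = 72; c = 'lime'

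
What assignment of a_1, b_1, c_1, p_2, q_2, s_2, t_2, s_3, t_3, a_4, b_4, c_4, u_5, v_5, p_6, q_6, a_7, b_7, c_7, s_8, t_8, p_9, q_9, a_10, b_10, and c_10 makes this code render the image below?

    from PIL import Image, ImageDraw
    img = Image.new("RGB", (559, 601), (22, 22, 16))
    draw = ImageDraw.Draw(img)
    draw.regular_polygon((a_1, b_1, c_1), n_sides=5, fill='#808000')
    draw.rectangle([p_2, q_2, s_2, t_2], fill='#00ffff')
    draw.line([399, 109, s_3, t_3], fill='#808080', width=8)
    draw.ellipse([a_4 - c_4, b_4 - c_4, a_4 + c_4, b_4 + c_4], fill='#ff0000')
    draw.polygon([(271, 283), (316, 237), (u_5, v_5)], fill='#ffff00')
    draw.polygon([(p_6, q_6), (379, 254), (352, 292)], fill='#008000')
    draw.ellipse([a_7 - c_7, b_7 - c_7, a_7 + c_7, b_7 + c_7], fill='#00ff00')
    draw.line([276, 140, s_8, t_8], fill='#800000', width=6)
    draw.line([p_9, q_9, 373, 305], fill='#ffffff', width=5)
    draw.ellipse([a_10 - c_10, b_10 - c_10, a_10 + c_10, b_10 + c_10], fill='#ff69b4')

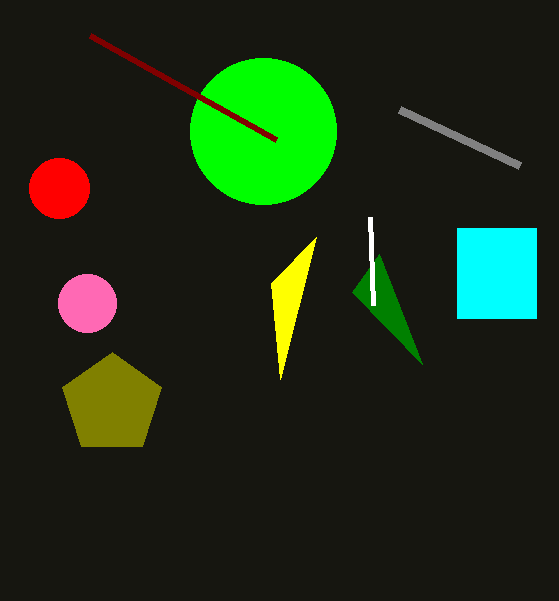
a_1 = 112
b_1 = 404
c_1 = 52
p_2 = 457
q_2 = 228
s_2 = 536
t_2 = 318
s_3 = 519
t_3 = 165
a_4 = 59
b_4 = 188
c_4 = 30
u_5 = 280
v_5 = 379
p_6 = 422
q_6 = 364
a_7 = 263
b_7 = 131
c_7 = 73
s_8 = 90
t_8 = 36
p_9 = 370
q_9 = 217
a_10 = 87
b_10 = 303
c_10 = 29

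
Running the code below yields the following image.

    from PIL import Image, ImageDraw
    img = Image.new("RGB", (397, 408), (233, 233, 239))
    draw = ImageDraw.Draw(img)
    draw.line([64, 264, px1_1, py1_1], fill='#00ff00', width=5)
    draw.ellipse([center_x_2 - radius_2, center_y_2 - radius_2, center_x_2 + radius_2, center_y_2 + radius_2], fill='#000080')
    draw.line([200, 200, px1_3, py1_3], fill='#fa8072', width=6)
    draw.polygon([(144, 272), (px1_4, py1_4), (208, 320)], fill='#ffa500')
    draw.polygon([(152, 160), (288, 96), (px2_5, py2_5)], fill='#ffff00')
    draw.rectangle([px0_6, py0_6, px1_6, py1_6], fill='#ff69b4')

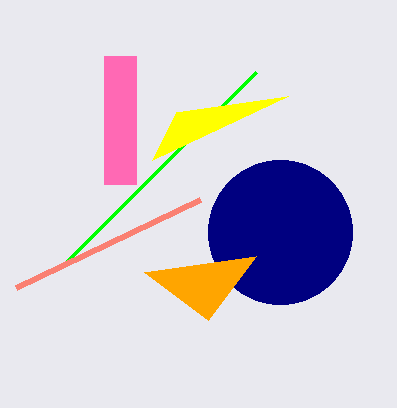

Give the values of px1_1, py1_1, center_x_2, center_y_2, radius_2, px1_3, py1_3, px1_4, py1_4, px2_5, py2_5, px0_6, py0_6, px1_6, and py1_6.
px1_1 = 256, py1_1 = 72, center_x_2 = 280, center_y_2 = 232, radius_2 = 72, px1_3 = 16, py1_3 = 288, px1_4 = 256, py1_4 = 256, px2_5 = 176, py2_5 = 112, px0_6 = 104, py0_6 = 56, px1_6 = 136, py1_6 = 184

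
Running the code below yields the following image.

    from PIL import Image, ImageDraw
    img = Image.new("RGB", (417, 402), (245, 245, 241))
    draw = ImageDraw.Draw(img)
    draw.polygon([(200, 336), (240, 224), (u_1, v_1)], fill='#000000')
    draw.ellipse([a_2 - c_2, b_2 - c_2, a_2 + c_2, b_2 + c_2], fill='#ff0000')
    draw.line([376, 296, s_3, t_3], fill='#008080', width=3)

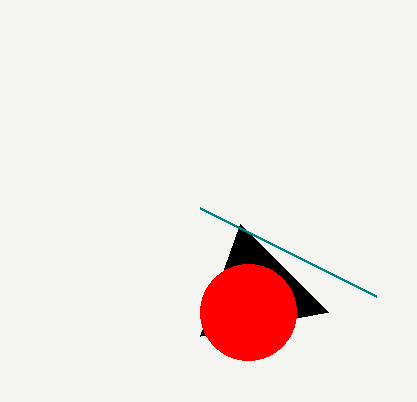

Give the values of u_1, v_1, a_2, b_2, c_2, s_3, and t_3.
u_1 = 328
v_1 = 312
a_2 = 248
b_2 = 312
c_2 = 48
s_3 = 200
t_3 = 208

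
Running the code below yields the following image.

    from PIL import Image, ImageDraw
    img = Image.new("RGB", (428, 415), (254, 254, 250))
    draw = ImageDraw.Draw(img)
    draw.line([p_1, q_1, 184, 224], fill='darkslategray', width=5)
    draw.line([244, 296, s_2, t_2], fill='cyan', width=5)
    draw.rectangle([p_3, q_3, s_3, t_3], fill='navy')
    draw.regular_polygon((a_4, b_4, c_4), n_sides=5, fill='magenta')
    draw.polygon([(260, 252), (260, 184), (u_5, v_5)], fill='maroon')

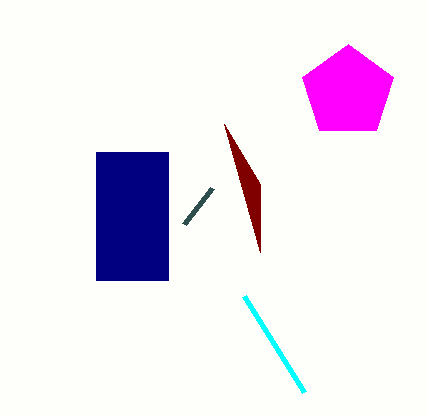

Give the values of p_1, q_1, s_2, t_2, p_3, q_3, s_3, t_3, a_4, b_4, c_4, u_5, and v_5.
p_1 = 212
q_1 = 188
s_2 = 304
t_2 = 392
p_3 = 96
q_3 = 152
s_3 = 168
t_3 = 280
a_4 = 348
b_4 = 92
c_4 = 48
u_5 = 224
v_5 = 124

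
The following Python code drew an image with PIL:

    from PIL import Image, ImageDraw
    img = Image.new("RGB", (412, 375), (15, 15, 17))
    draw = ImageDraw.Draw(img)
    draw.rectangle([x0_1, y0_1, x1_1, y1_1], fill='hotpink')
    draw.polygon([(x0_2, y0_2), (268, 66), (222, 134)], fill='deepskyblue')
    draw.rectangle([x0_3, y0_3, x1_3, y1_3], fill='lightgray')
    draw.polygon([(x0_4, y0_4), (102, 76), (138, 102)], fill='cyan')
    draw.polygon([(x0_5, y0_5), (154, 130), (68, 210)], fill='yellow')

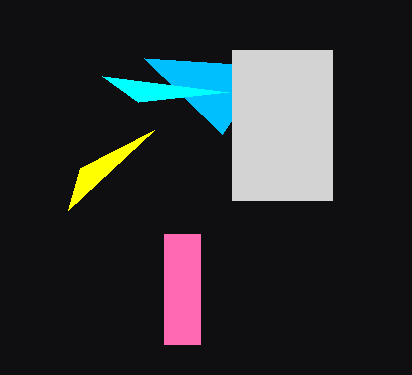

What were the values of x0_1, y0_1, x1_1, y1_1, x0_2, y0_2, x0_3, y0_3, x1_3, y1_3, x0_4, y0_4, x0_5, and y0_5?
x0_1 = 164, y0_1 = 234, x1_1 = 200, y1_1 = 344, x0_2 = 144, y0_2 = 58, x0_3 = 232, y0_3 = 50, x1_3 = 332, y1_3 = 200, x0_4 = 228, y0_4 = 92, x0_5 = 80, y0_5 = 168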